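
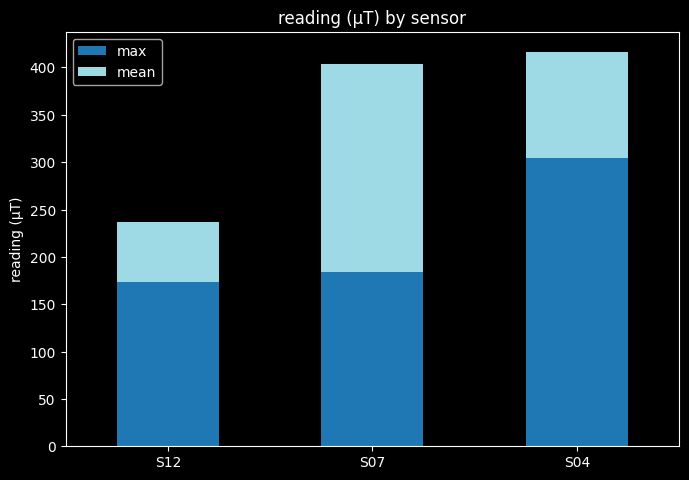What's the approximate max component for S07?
max top ≈ 200, bottom ≈ 0; segment ≈ 200.

≈ 200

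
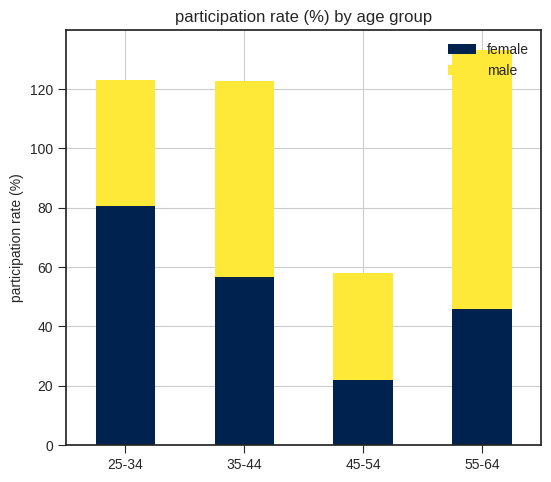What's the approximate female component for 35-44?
female top ≈ 60, bottom ≈ 0; segment ≈ 60.

≈ 60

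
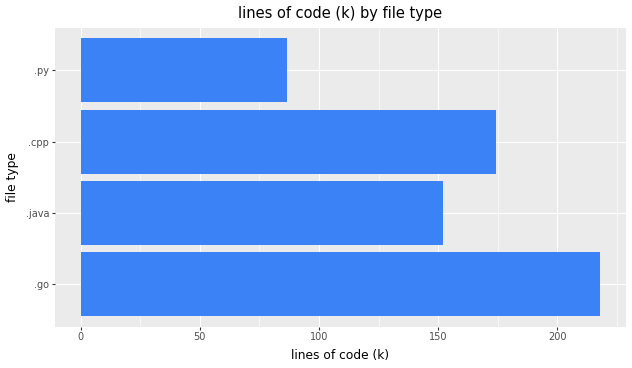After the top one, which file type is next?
.cpp

Top 3: .go ≈ 220, .cpp ≈ 180, .java ≈ 160.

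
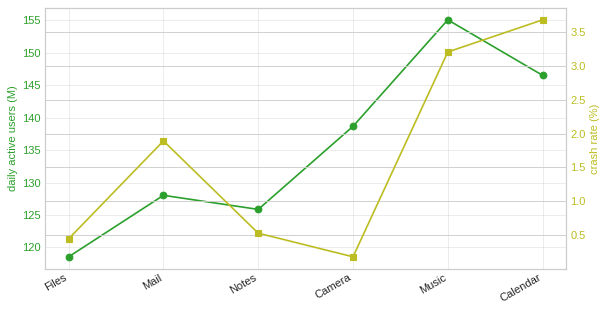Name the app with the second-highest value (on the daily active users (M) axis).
Top 3 (on the daily active users (M) axis): Music ≈ 155, Calendar ≈ 145, Camera ≈ 140.

Calendar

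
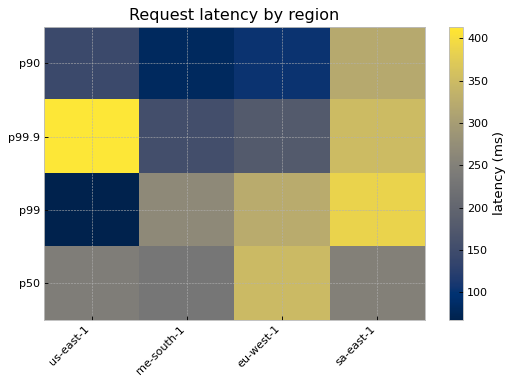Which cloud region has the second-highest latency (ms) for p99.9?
Top 3 for p99.9: us-east-1 ≈ 400, sa-east-1 ≈ 350, eu-west-1 ≈ 200.

sa-east-1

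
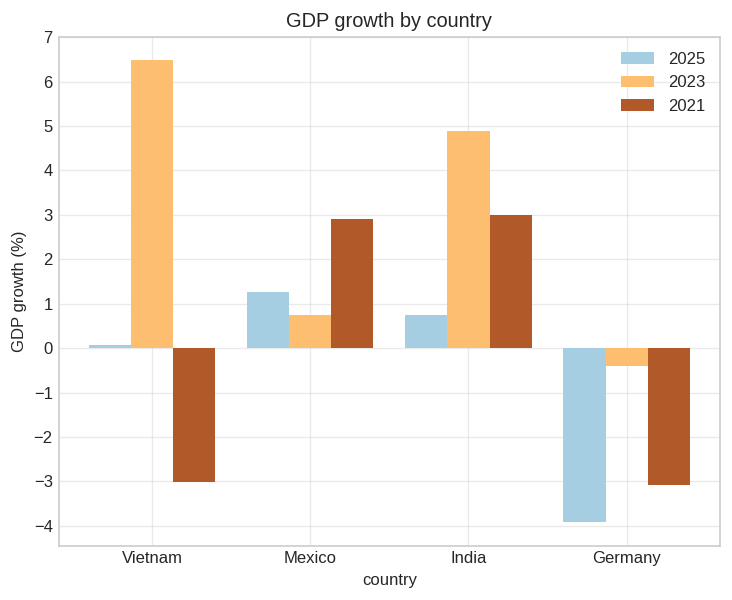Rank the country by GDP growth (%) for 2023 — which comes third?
Top 4 for 2023: Vietnam ≈ 6, India ≈ 5, Mexico ≈ 1, Germany ≈ 0.

Mexico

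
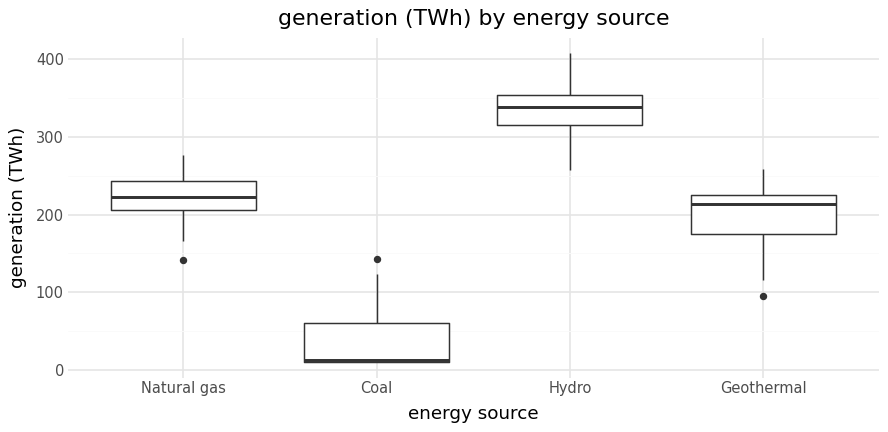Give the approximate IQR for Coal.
Q3 ≈ 50, Q1 ≈ 0; IQR ≈ 50.

≈ 50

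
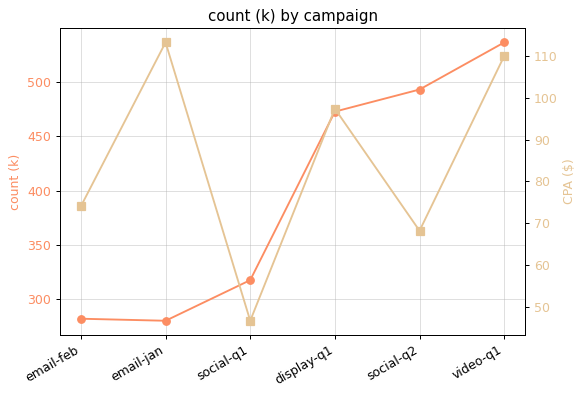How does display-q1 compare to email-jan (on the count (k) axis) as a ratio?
≈ 1.73×

display-q1 ≈ 475, email-jan ≈ 275; 475/275 ≈ 1.73.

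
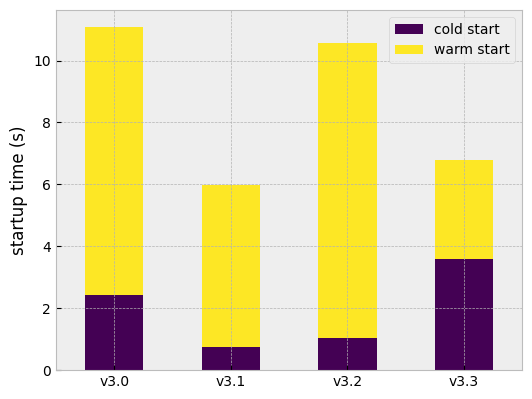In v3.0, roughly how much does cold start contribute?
cold start top ≈ 2, bottom ≈ 0; segment ≈ 2.

≈ 2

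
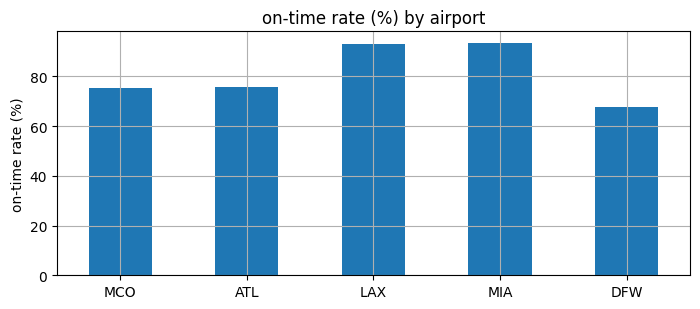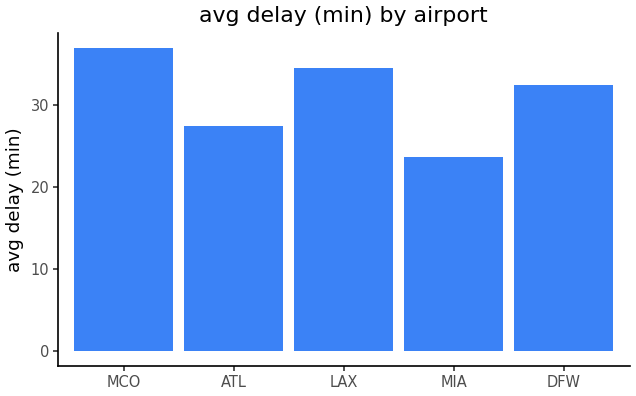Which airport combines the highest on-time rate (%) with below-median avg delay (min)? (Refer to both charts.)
Chart 2 median avg delay (min) ≈ 30; below-median airports: ATL, MIA. Among those, MIA has the highest on-time rate (%) (≈ 90).

MIA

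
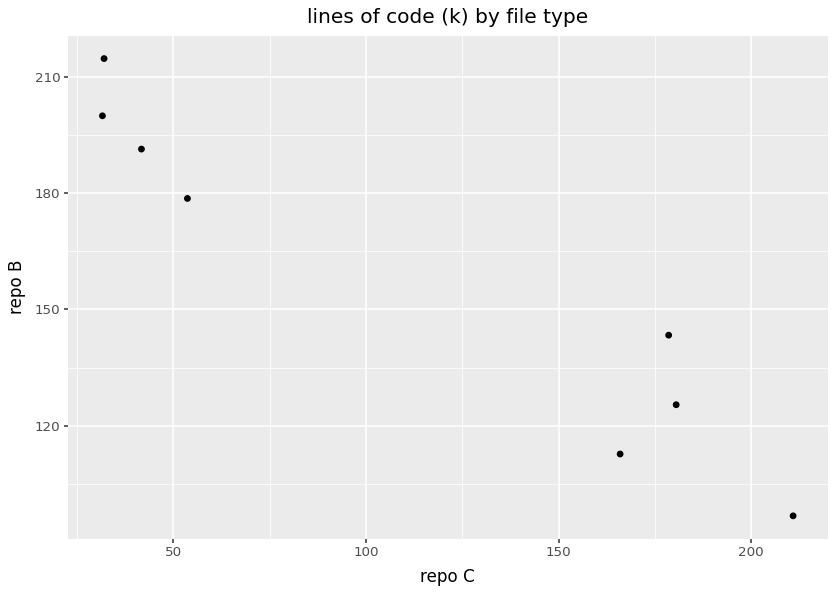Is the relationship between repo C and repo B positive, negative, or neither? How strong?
negative, strong

Points are negatively correlated; strong (|r| ≈ 1.0).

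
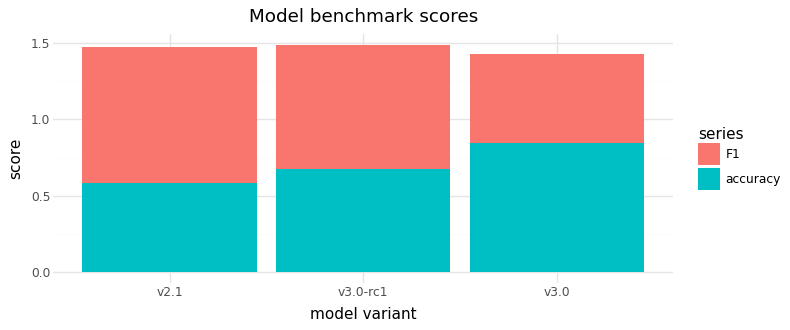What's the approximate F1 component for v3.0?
F1 top ≈ 1.4, bottom ≈ 0.8; segment ≈ 0.6.

≈ 0.6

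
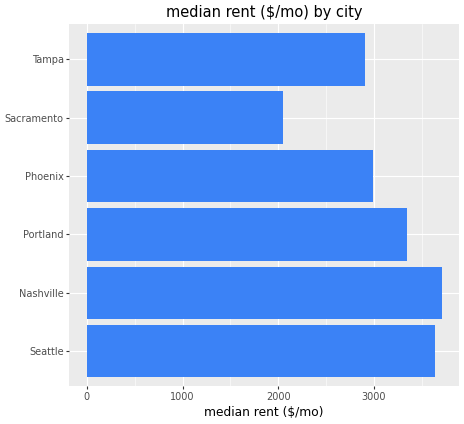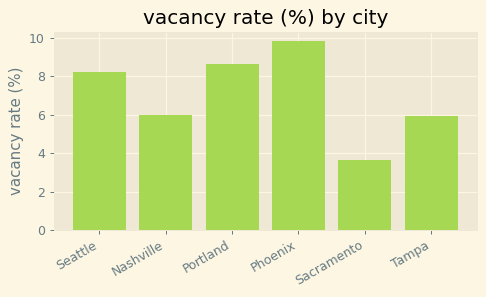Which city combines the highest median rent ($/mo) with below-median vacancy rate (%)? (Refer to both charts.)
Chart 2 median vacancy rate (%) ≈ 7; below-median cities: Nashville, Sacramento, Tampa. Among those, Nashville has the highest median rent ($/mo) (≈ 3500).

Nashville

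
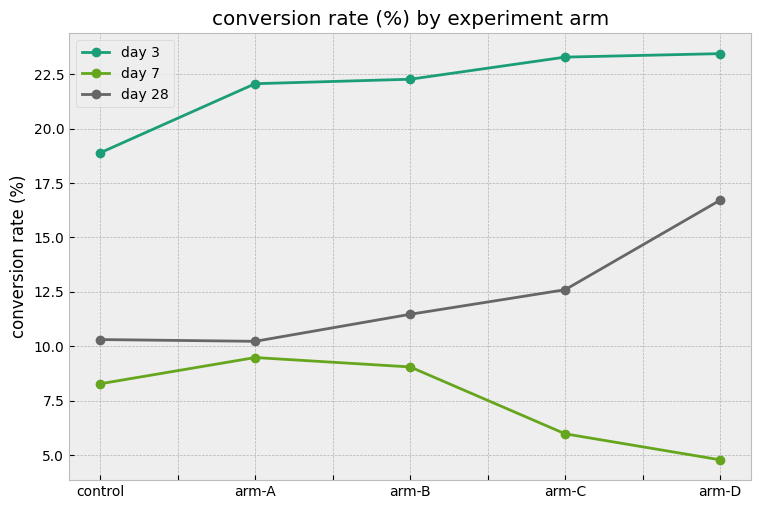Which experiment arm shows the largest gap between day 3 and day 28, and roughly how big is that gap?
arm-A, ≈ 12 %

arm-A: day 3 ≈ 22, day 28 ≈ 10 → gap ≈ 12. Next-largest (arm-B) is only ≈ 10.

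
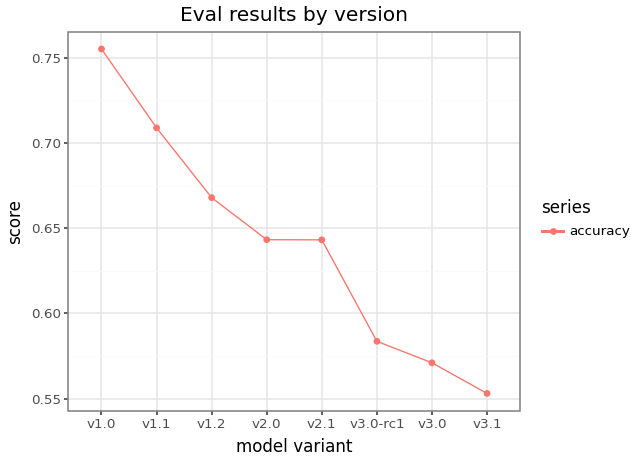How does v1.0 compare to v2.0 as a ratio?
≈ 1.19×

v1.0 ≈ 0.76, v2.0 ≈ 0.64; 0.76/0.64 ≈ 1.19.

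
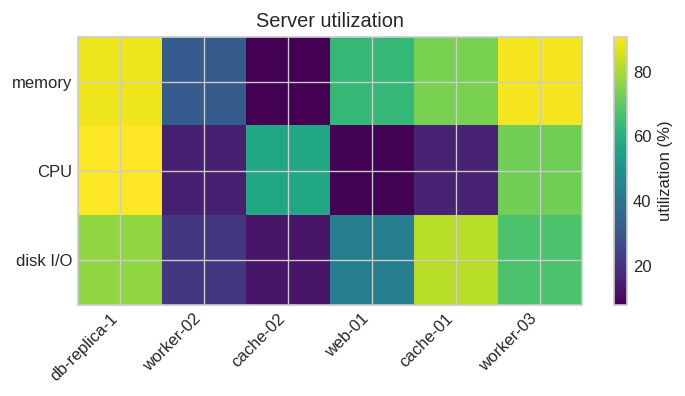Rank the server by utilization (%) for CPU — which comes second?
Top 3 for CPU: db-replica-1 ≈ 90, worker-03 ≈ 70, cache-02 ≈ 60.

worker-03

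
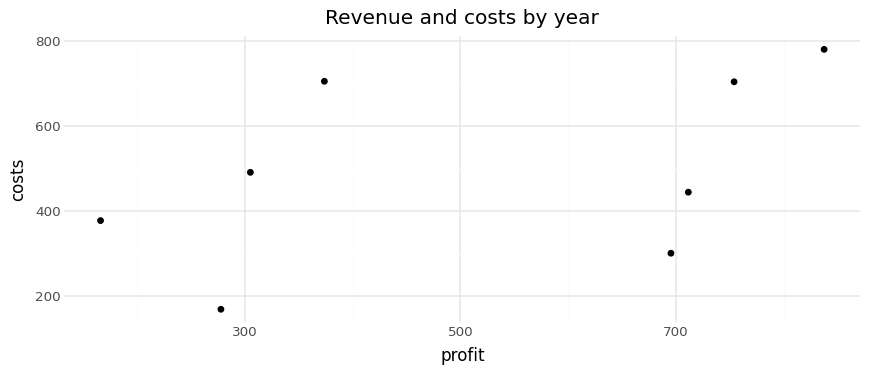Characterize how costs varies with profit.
positive, moderate

Points are positively correlated; moderate (|r| ≈ 0.5).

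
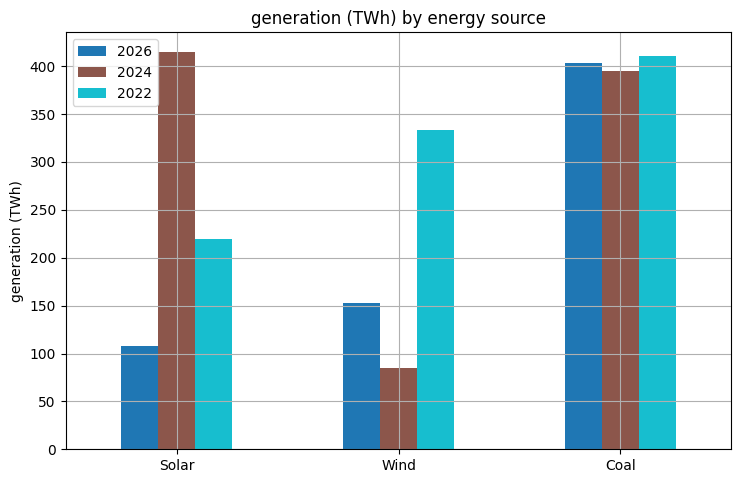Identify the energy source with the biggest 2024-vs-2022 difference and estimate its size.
Wind, ≈ 250 TWh

Wind: 2024 ≈ 100, 2022 ≈ 350 → gap ≈ 250. Next-largest (Solar) is only ≈ 200.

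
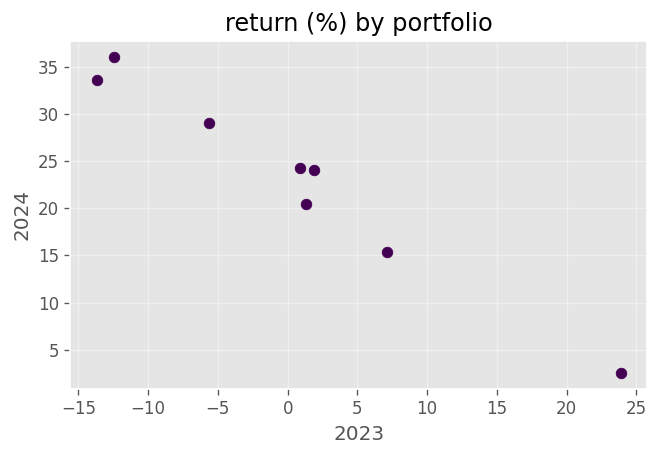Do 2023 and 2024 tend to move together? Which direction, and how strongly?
Points are negatively correlated; strong (|r| ≈ 1.0).

negative, strong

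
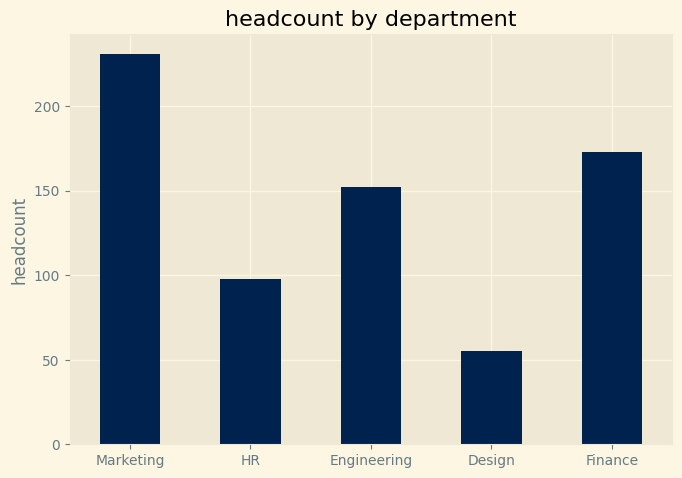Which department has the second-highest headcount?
Finance

Top 3: Marketing ≈ 240, Finance ≈ 180, Engineering ≈ 160.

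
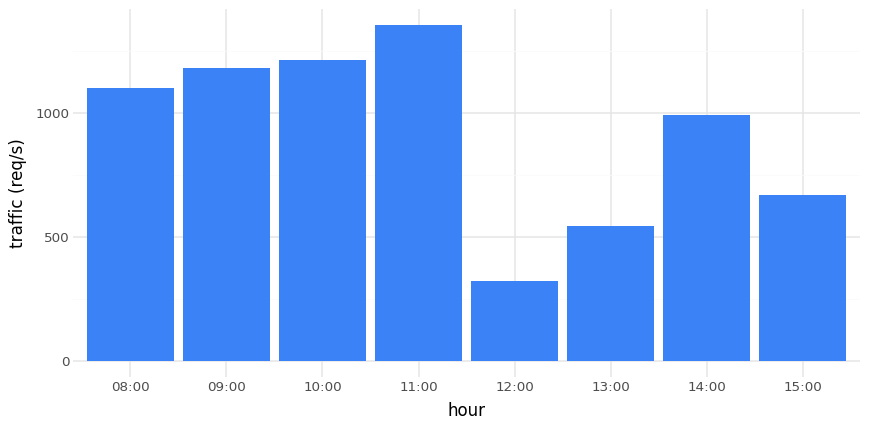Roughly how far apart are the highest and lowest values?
≈ 1000

Max 11:00 ≈ 1400, min 12:00 ≈ 400; range ≈ 1000.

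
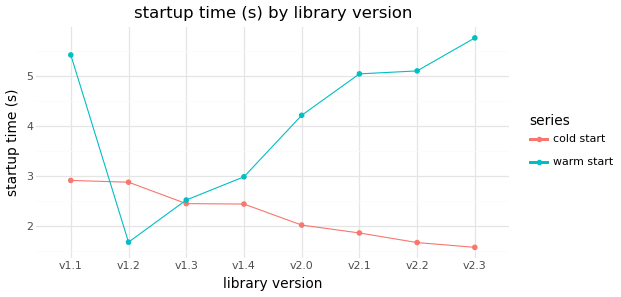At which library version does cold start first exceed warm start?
v1.1: cold start ≈ 3.0 vs warm start ≈ 5.5 (not yet); v1.2: cold start ≈ 3.0 vs warm start ≈ 1.5 (first crossover).

v1.2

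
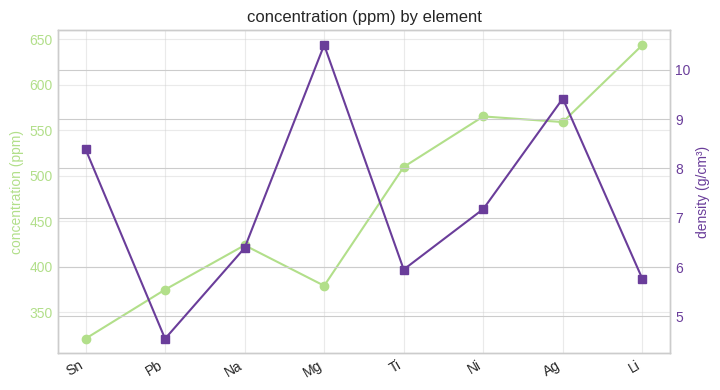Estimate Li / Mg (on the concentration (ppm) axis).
Li ≈ 650, Mg ≈ 400; 650/400 ≈ 1.62.

≈ 1.62×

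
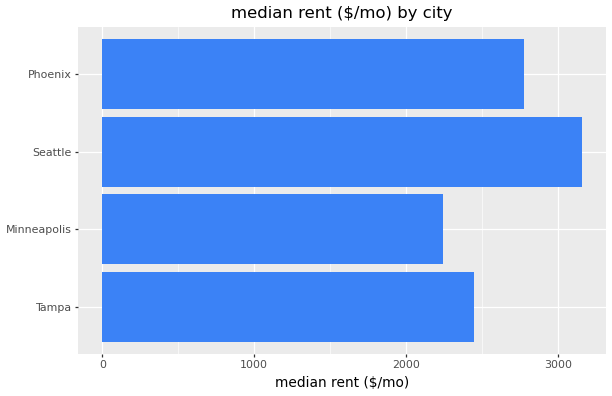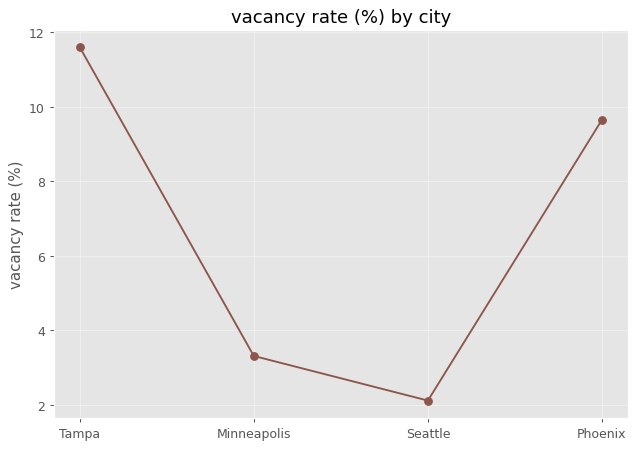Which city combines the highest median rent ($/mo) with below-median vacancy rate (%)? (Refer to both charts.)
Seattle

Chart 2 median vacancy rate (%) ≈ 6; below-median cities: Minneapolis, Seattle. Among those, Seattle has the highest median rent ($/mo) (≈ 3000).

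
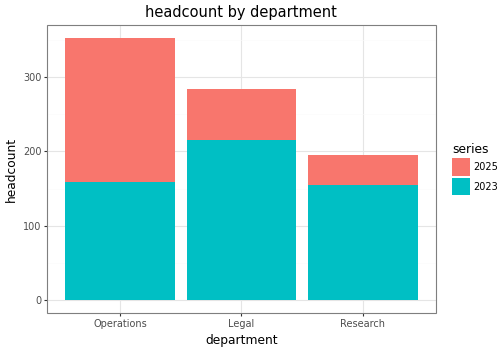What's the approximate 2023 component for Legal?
≈ 200

2023 top ≈ 200, bottom ≈ 0; segment ≈ 200.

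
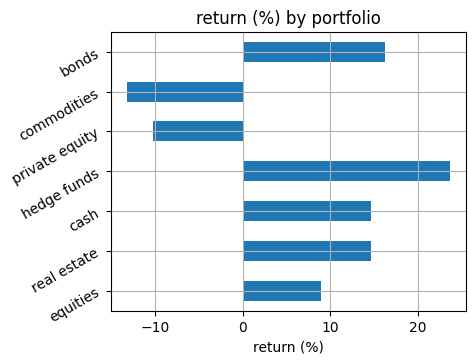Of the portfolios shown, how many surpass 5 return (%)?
5

Above 5: equities, real estate, cash, hedge funds, bonds.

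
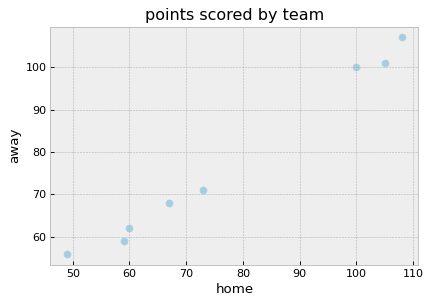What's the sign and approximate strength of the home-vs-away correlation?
positive, strong

Points are positively correlated; strong (|r| ≈ 1.0).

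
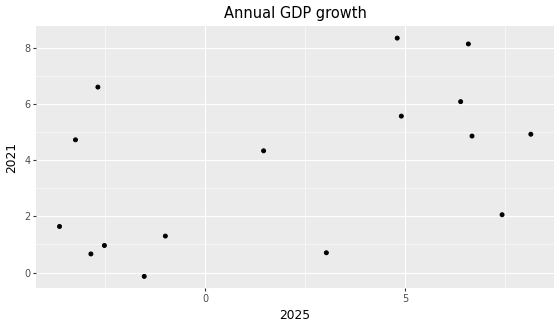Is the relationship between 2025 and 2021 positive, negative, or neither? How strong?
positive, moderate

Points are positively correlated; moderate (|r| ≈ 0.5).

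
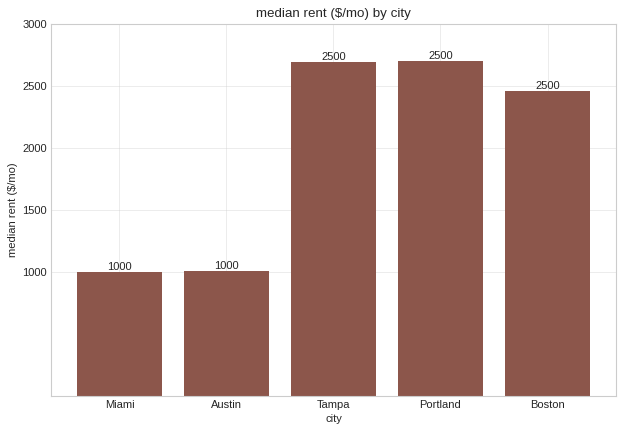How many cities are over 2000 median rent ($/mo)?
Above 2000: Tampa, Portland, Boston.

3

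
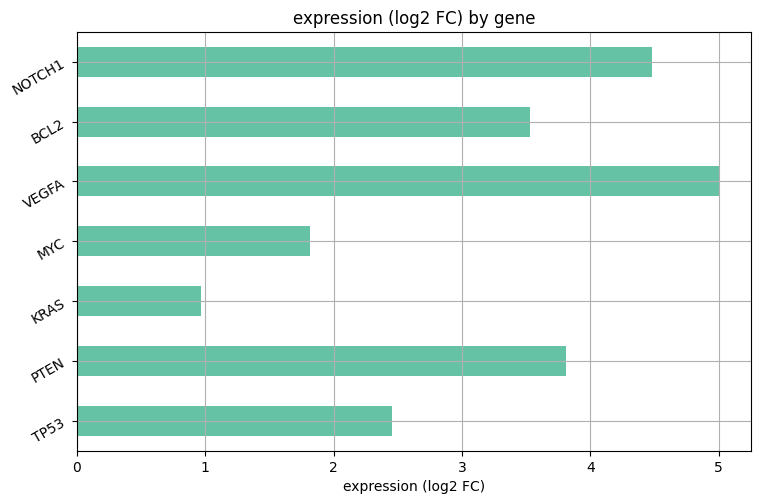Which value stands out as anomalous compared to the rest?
KRAS

KRAS ≈ 1.0; the rest sit between ≈ 2.0 and ≈ 5.0.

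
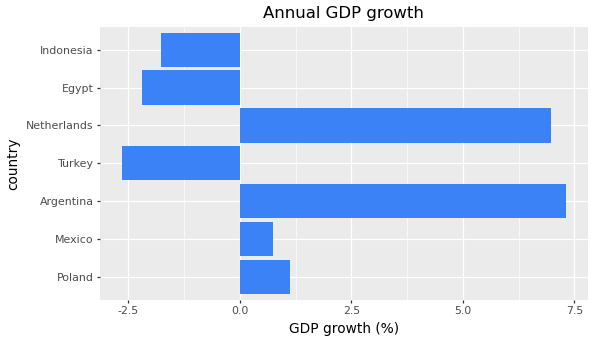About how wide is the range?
≈ 10

Max Argentina ≈ 7, min Turkey ≈ -3; range ≈ 10.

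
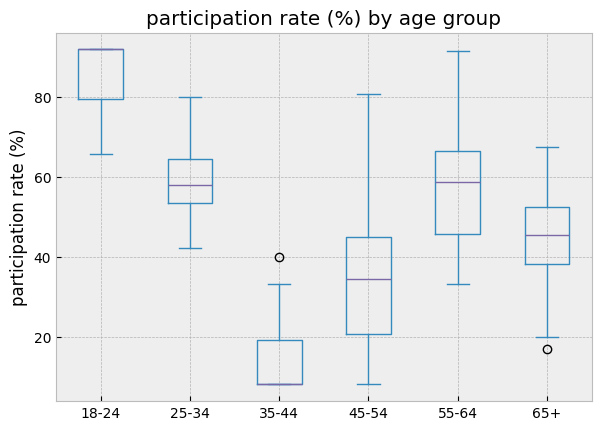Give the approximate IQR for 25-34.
≈ 10

Q3 ≈ 60, Q1 ≈ 50; IQR ≈ 10.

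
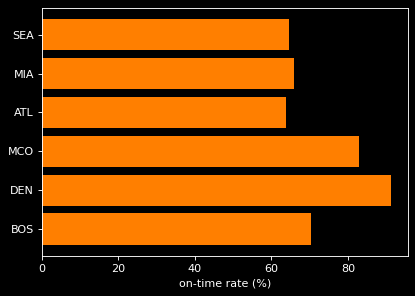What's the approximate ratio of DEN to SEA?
DEN ≈ 90, SEA ≈ 60; 90/60 ≈ 1.5.

≈ 1.5×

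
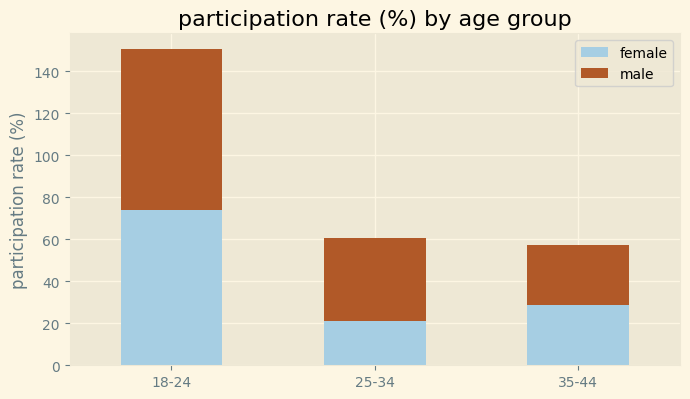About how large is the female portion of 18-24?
≈ 80

female top ≈ 80, bottom ≈ 0; segment ≈ 80.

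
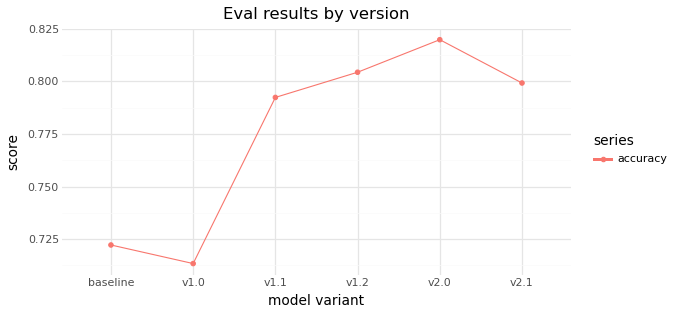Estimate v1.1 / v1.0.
v1.1 ≈ 0.79, v1.0 ≈ 0.71; 0.79/0.71 ≈ 1.11.

≈ 1.11×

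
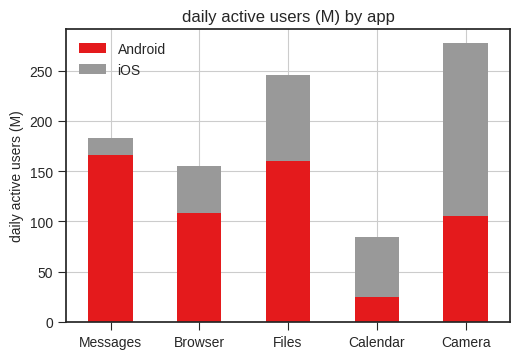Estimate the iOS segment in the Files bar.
≈ 100

iOS top ≈ 250, bottom ≈ 150; segment ≈ 100.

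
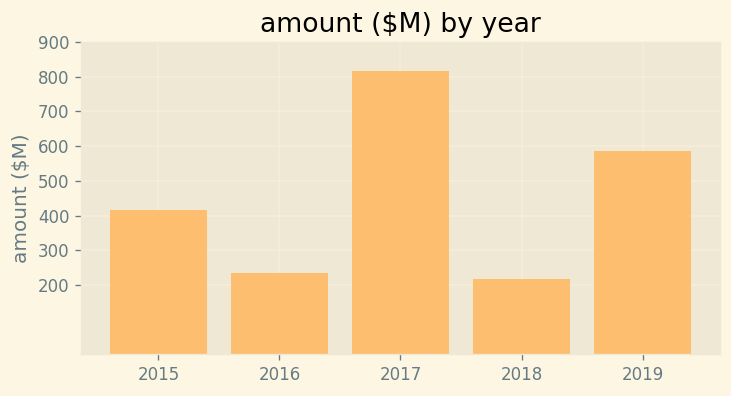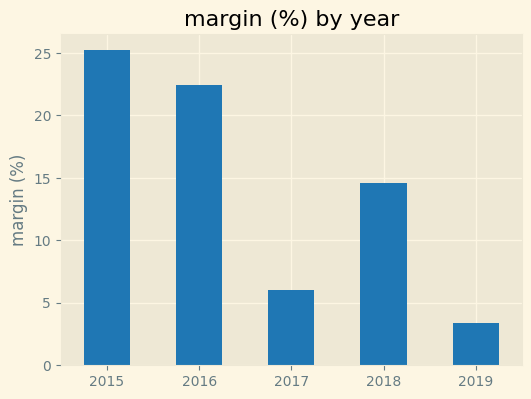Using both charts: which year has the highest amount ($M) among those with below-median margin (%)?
Chart 2 median margin (%) ≈ 15; below-median years: 2017, 2019. Among those, 2017 has the highest amount ($M) (≈ 800).

2017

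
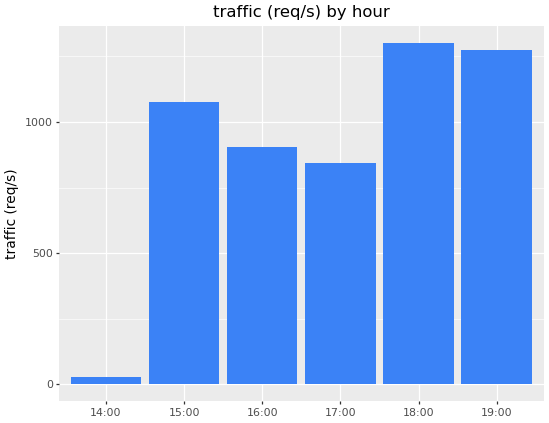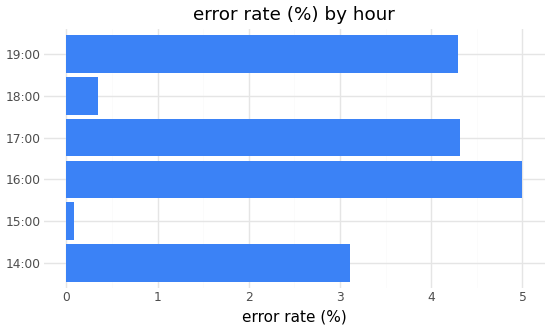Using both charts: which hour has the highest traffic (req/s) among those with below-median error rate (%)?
Chart 2 median error rate (%) ≈ 3.5; below-median hours: 14:00, 15:00, 18:00. Among those, 18:00 has the highest traffic (req/s) (≈ 1400).

18:00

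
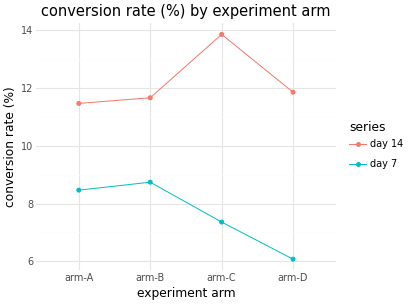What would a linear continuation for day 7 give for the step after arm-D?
≈ 4.5

Last three: 9, 7, 6 → slope ≈ -1.5/step → next ≈ 4.5.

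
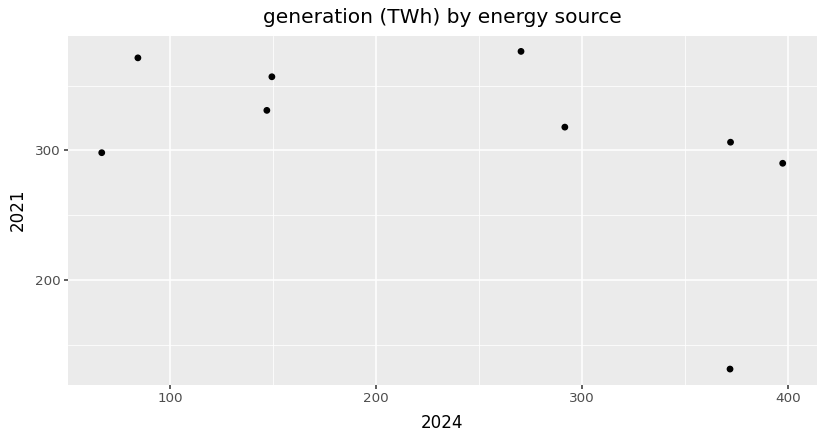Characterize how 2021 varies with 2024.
Points are negatively correlated; moderate (|r| ≈ 0.5).

negative, moderate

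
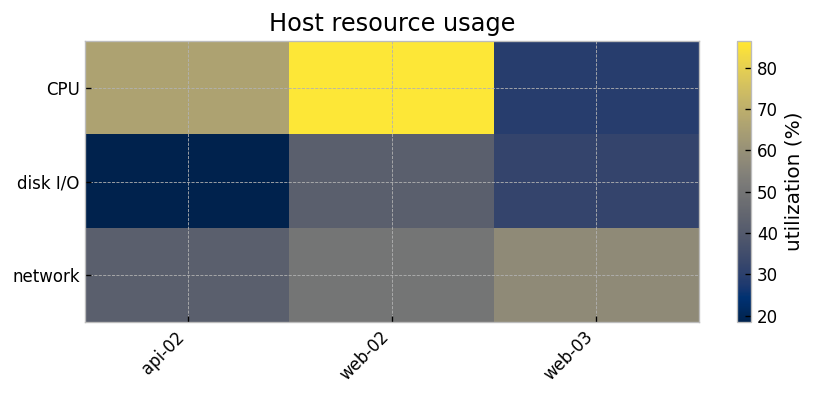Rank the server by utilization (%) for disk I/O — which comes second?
web-03

Top 3 for disk I/O: web-02 ≈ 40, web-03 ≈ 30, api-02 ≈ 20.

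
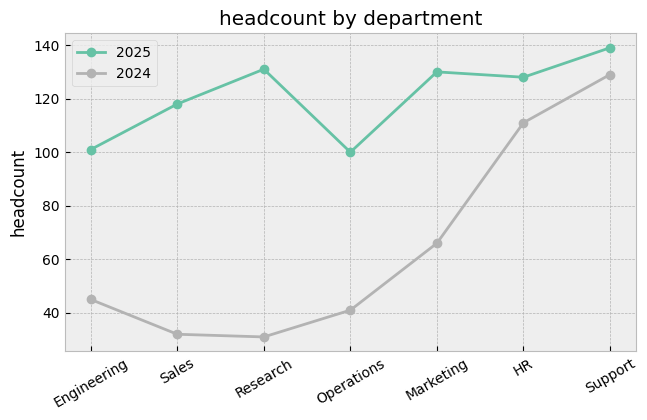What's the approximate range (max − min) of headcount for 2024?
Max Support ≈ 130, min Research ≈ 30; range ≈ 100.

≈ 100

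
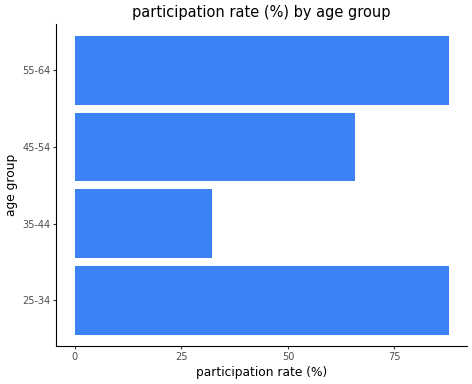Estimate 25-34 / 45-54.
25-34 ≈ 90, 45-54 ≈ 70; 90/70 ≈ 1.29.

≈ 1.29×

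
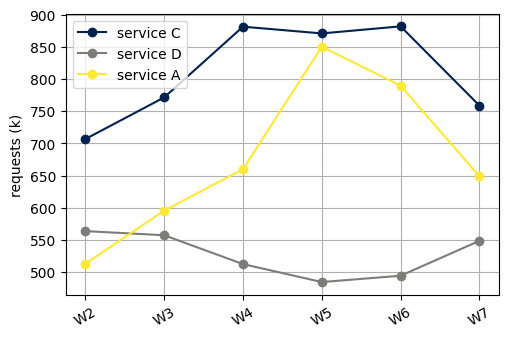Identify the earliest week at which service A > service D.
W3

W2: service A ≈ 500 vs service D ≈ 550 (not yet); W3: service A ≈ 600 vs service D ≈ 550 (first crossover).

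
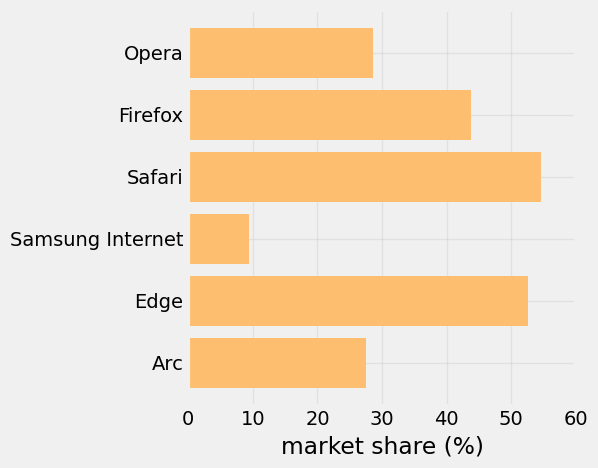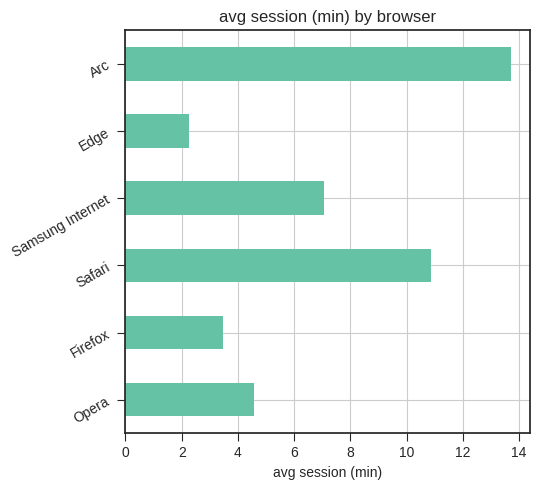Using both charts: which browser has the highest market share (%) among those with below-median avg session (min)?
Edge

Chart 2 median avg session (min) ≈ 6; below-median browsers: Opera, Firefox, Edge. Among those, Edge has the highest market share (%) (≈ 50).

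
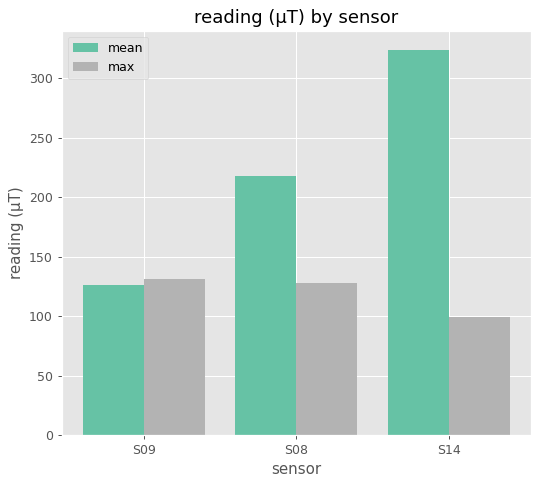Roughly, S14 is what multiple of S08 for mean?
≈ 1.5×

S14 ≈ 300, S08 ≈ 200; 300/200 ≈ 1.5.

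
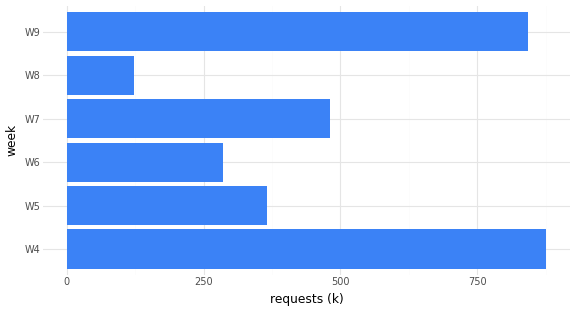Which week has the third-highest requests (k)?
Top 4: W4 ≈ 900, W9 ≈ 800, W7 ≈ 500, W5 ≈ 400.

W7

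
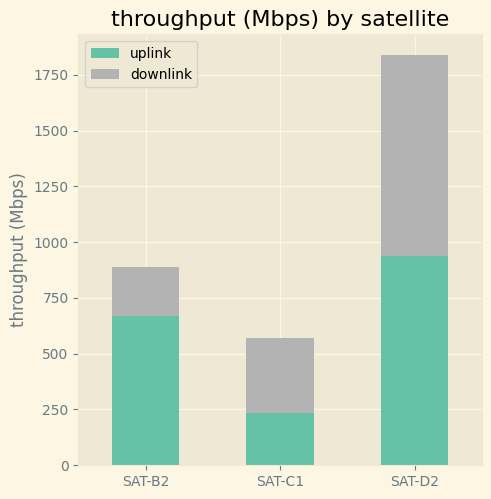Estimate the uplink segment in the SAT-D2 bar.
≈ 1000

uplink top ≈ 1000, bottom ≈ 0; segment ≈ 1000.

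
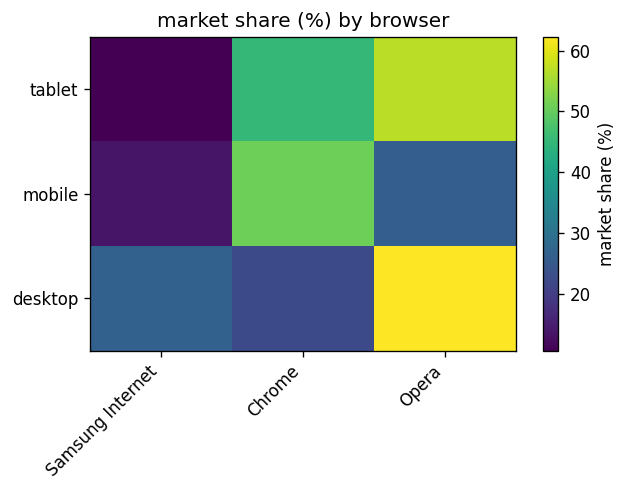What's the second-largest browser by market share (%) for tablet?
Chrome

Top 3 for tablet: Opera ≈ 55, Chrome ≈ 45, Samsung Internet ≈ 10.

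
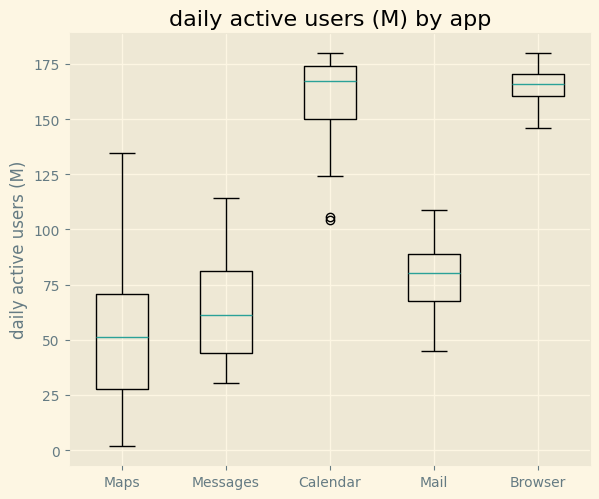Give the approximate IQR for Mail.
Q3 ≈ 90, Q1 ≈ 70; IQR ≈ 20.

≈ 20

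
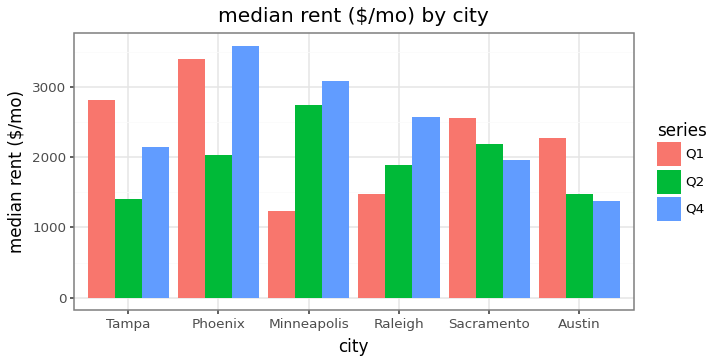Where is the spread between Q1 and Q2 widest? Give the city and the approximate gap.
Minneapolis, ≈ 2000 $/mo

Minneapolis: Q1 ≈ 1000, Q2 ≈ 3000 → gap ≈ 2000. Next-largest (Tampa) is only ≈ 1500.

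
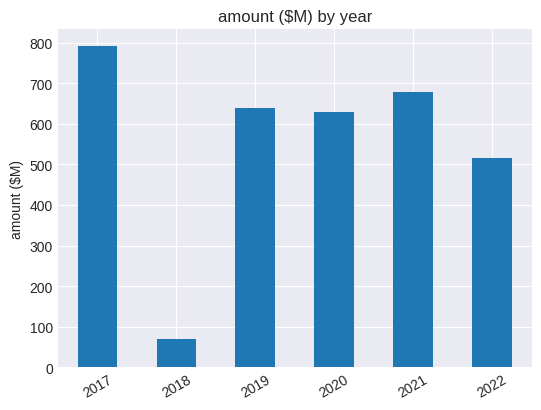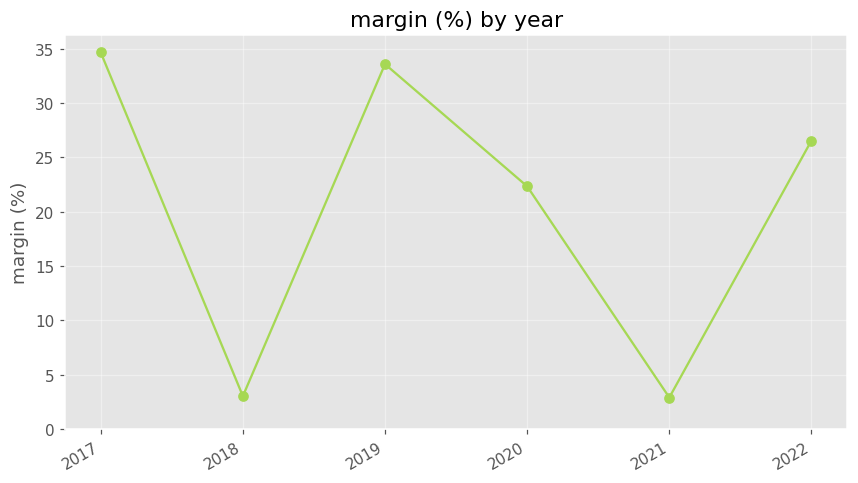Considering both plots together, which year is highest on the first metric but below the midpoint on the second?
Chart 2 median margin (%) ≈ 25; below-median years: 2018, 2020, 2021. Among those, 2021 has the highest amount ($M) (≈ 700).

2021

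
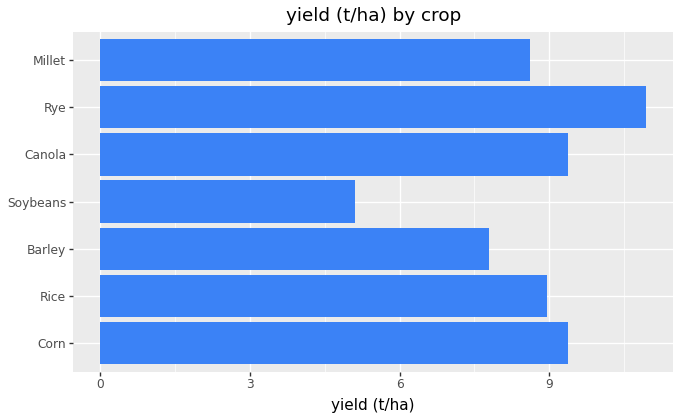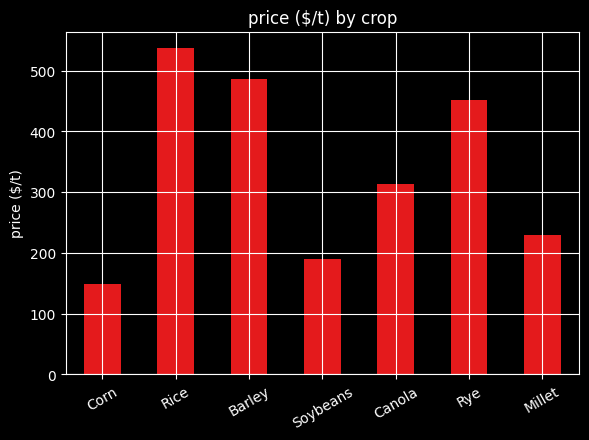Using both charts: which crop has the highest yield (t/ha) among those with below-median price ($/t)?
Corn

Chart 2 median price ($/t) ≈ 300; below-median crops: Corn, Soybeans, Millet. Among those, Corn has the highest yield (t/ha) (≈ 10).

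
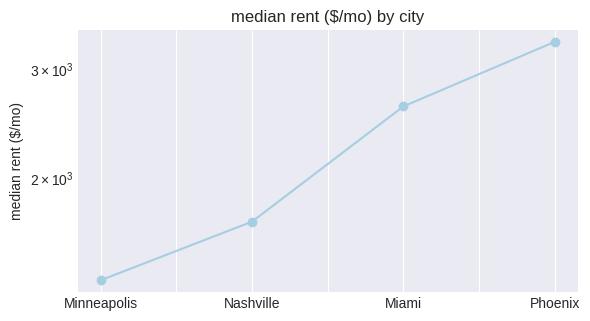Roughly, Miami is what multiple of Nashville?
Miami ≈ 2600, Nashville ≈ 1600; 2600/1600 ≈ 1.62.

≈ 1.62×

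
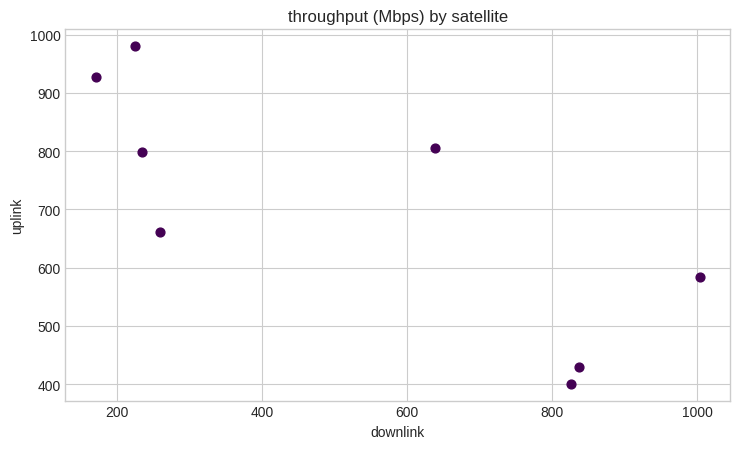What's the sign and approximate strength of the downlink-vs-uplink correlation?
Points are negatively correlated; strong (|r| ≈ 0.8).

negative, strong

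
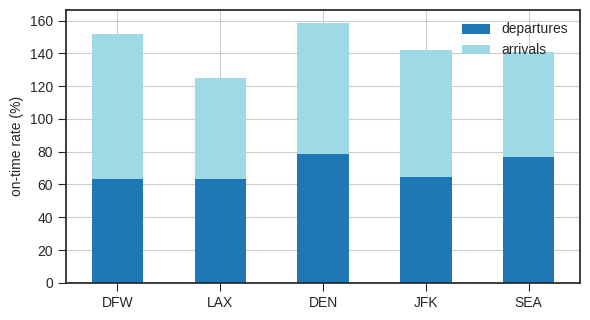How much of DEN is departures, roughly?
departures top ≈ 80, bottom ≈ 0; segment ≈ 80.

≈ 80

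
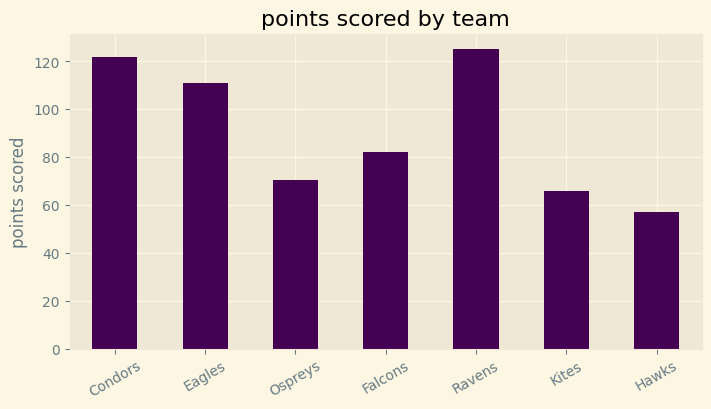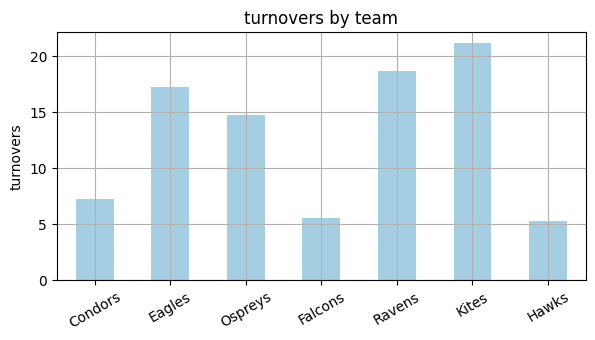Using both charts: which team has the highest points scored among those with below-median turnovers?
Condors

Chart 2 median turnovers ≈ 14; below-median teams: Condors, Falcons, Hawks. Among those, Condors has the highest points scored (≈ 120).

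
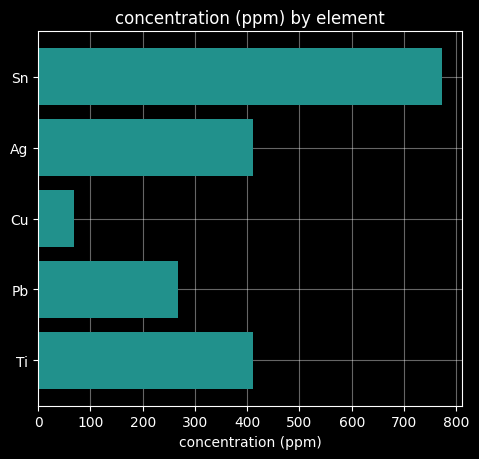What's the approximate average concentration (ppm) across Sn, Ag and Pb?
≈ 500

(800 + 400 + 300) / 3 ≈ 500.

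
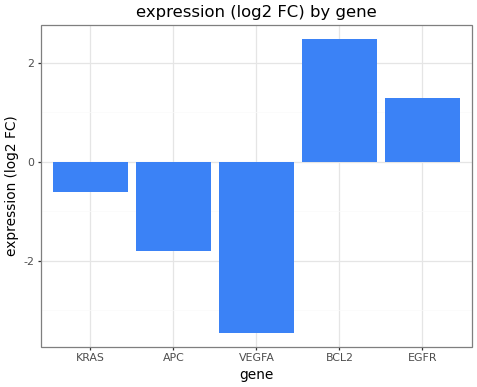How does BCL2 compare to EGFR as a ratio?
≈ 1.67×

BCL2 ≈ 2.5, EGFR ≈ 1.5; 2.5/1.5 ≈ 1.67.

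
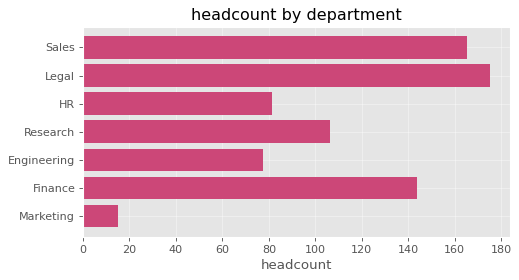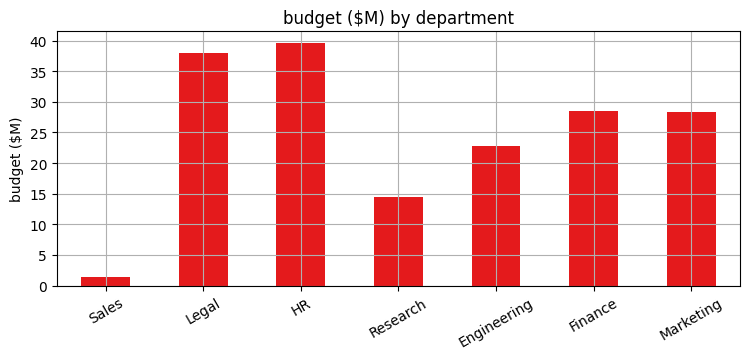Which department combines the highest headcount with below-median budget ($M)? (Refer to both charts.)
Chart 2 median budget ($M) ≈ 30; below-median departments: Sales, Research, Engineering. Among those, Sales has the highest headcount (≈ 160).

Sales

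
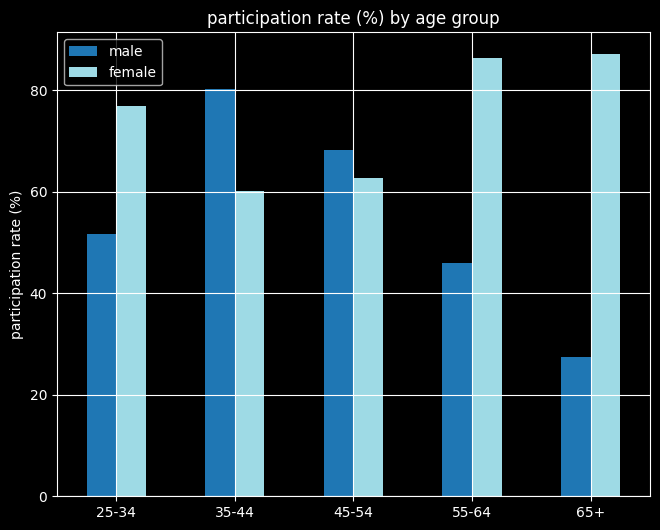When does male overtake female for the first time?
35-44

25-34: male ≈ 50 vs female ≈ 80 (not yet); 35-44: male ≈ 80 vs female ≈ 60 (first crossover).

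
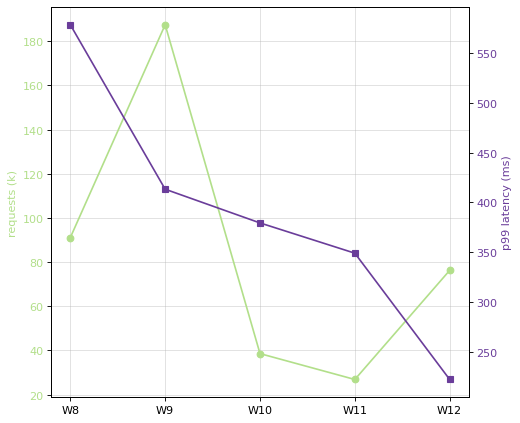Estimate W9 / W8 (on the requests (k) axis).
W9 ≈ 180, W8 ≈ 100; 180/100 ≈ 1.8.

≈ 1.8×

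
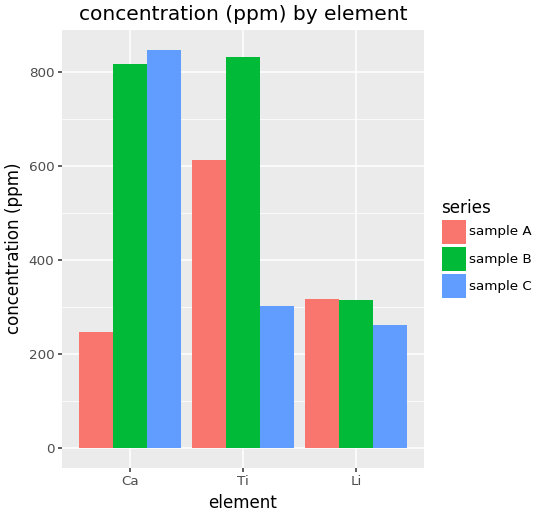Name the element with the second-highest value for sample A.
Top 3 for sample A: Ti ≈ 600, Li ≈ 300, Ca ≈ 200.

Li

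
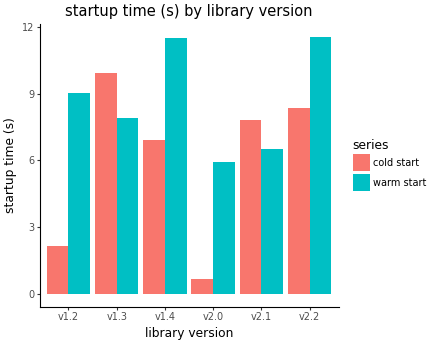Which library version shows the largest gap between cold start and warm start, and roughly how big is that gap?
v1.2: cold start ≈ 2, warm start ≈ 9 → gap ≈ 7. Next-largest (v2.0) is only ≈ 5.

v1.2, ≈ 7 s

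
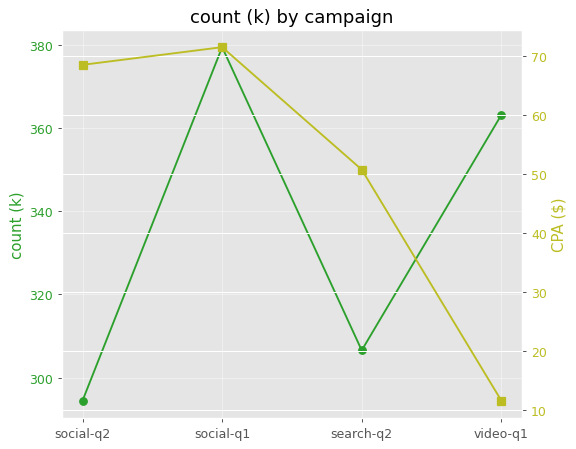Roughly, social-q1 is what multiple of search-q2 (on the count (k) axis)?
≈ 1.23×

social-q1 ≈ 380, search-q2 ≈ 310; 380/310 ≈ 1.23.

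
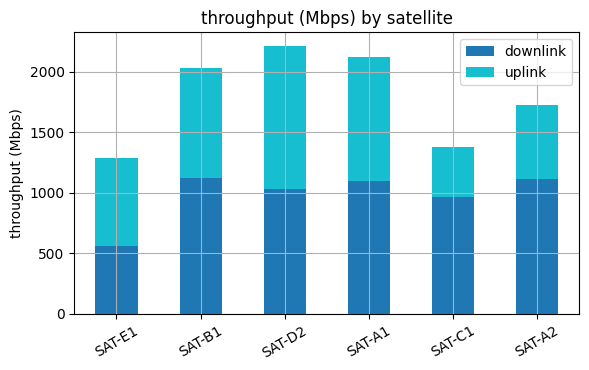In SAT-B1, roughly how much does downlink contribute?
≈ 1200

downlink top ≈ 1200, bottom ≈ 0; segment ≈ 1200.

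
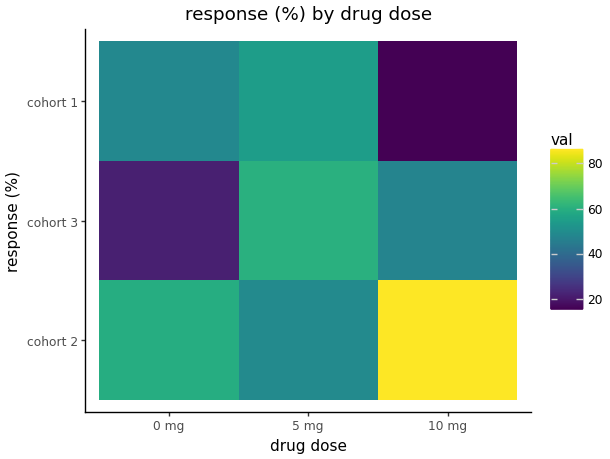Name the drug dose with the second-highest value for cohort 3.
10 mg

Top 3 for cohort 3: 5 mg ≈ 60, 10 mg ≈ 50, 0 mg ≈ 20.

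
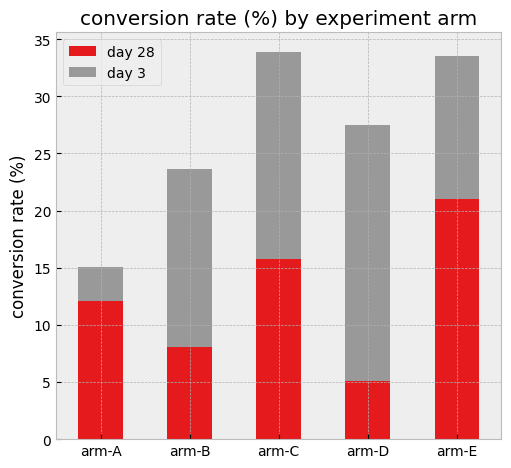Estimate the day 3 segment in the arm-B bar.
≈ 15

day 3 top ≈ 25, bottom ≈ 10; segment ≈ 15.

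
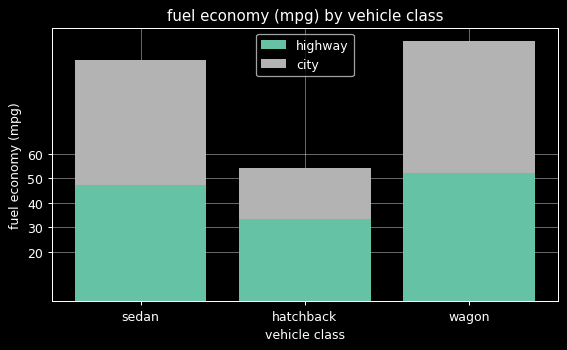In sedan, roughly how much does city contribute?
city top ≈ 100, bottom ≈ 50; segment ≈ 50.

≈ 50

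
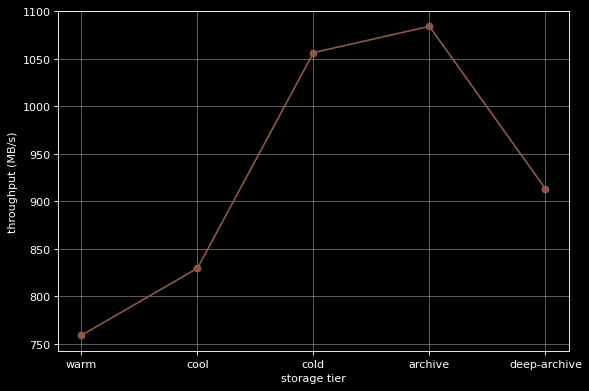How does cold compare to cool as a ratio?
cold ≈ 1050, cool ≈ 850; 1050/850 ≈ 1.24.

≈ 1.24×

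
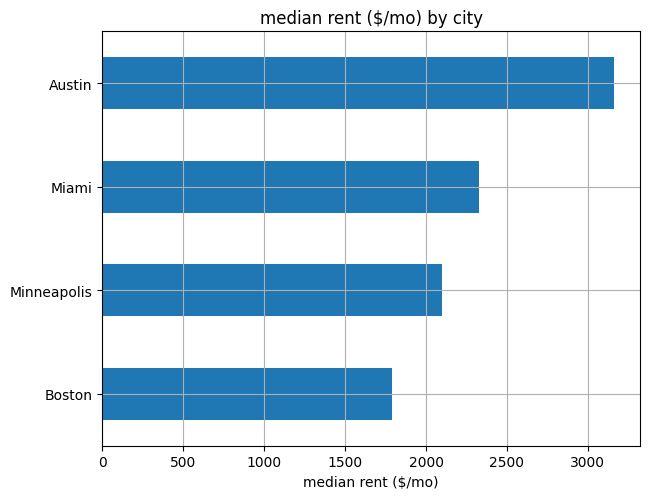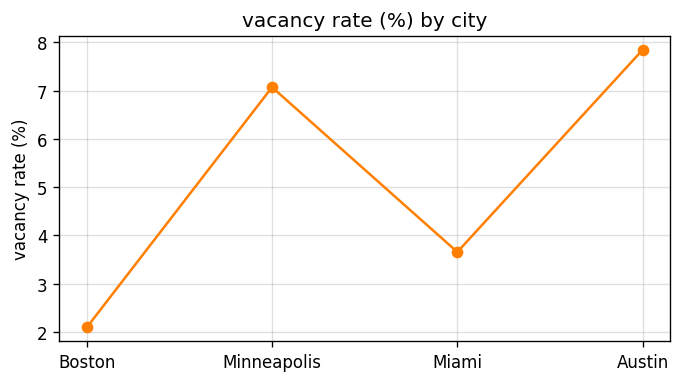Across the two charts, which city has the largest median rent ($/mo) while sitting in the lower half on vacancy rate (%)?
Chart 2 median vacancy rate (%) ≈ 5; below-median cities: Boston, Miami. Among those, Miami has the highest median rent ($/mo) (≈ 2500).

Miami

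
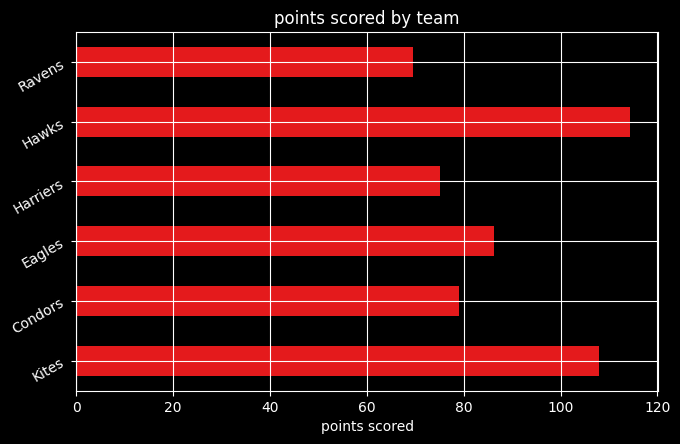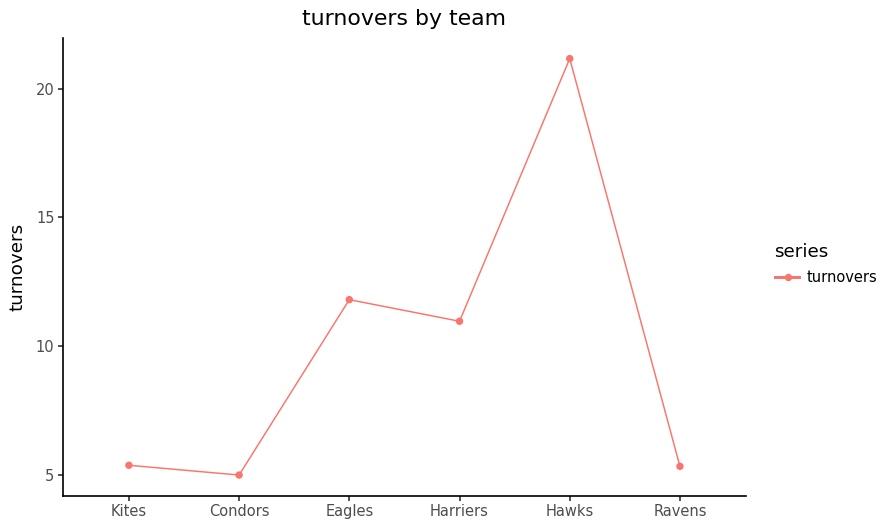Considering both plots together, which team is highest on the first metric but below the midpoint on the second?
Kites

Chart 2 median turnovers ≈ 8; below-median teams: Kites, Condors, Ravens. Among those, Kites has the highest points scored (≈ 100).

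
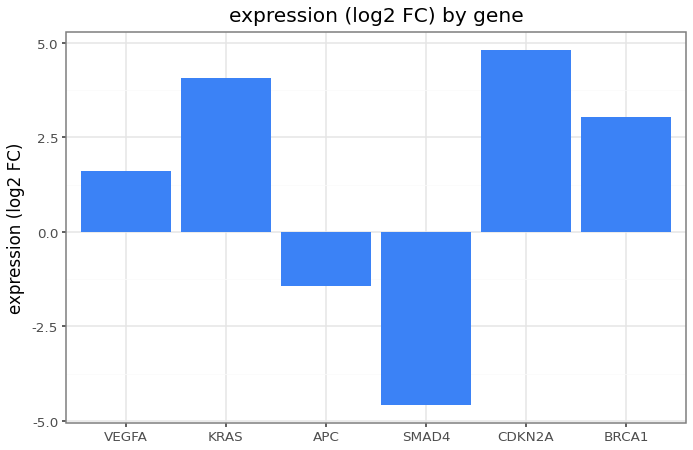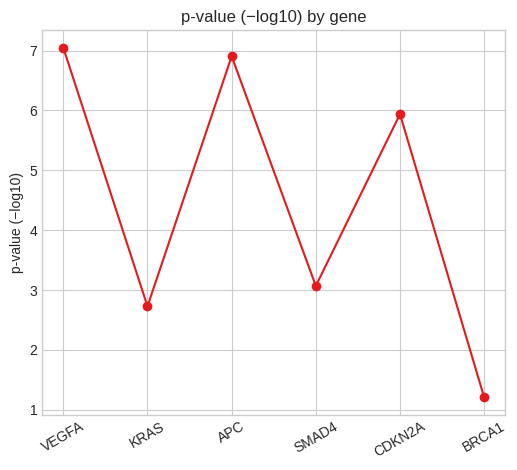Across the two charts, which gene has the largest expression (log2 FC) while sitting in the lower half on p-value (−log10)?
Chart 2 median p-value (−log10) ≈ 5; below-median genes: KRAS, SMAD4, BRCA1. Among those, KRAS has the highest expression (log2 FC) (≈ 4).

KRAS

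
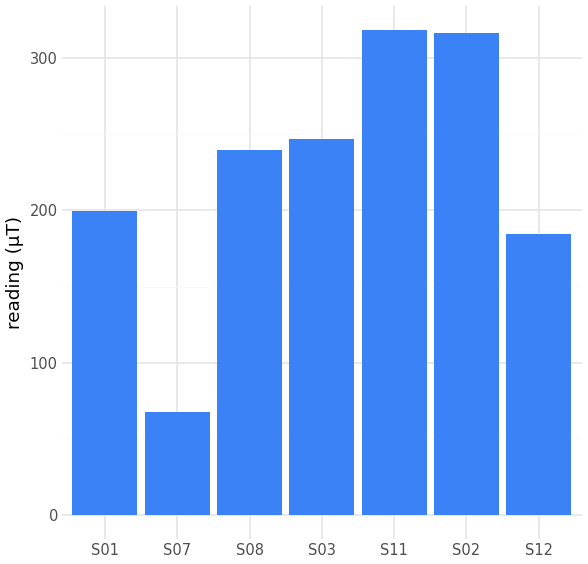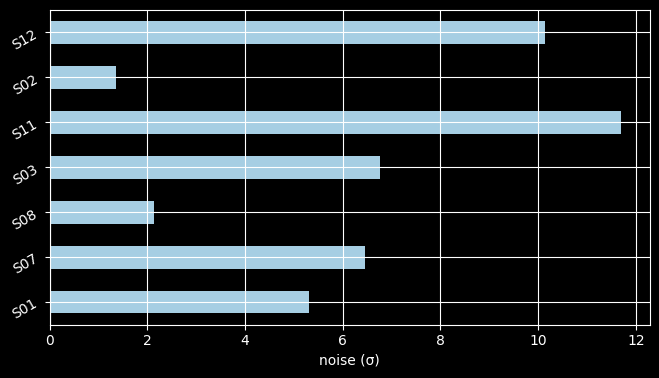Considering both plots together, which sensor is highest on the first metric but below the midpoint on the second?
Chart 2 median noise (σ) ≈ 6; below-median sensors: S01, S08, S02. Among those, S02 has the highest reading (µT) (≈ 300).

S02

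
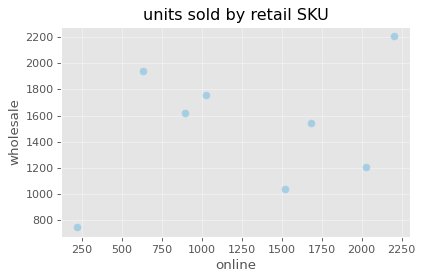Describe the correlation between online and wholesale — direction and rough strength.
positive, weak

Points are positively correlated; weak (|r| ≈ 0.3).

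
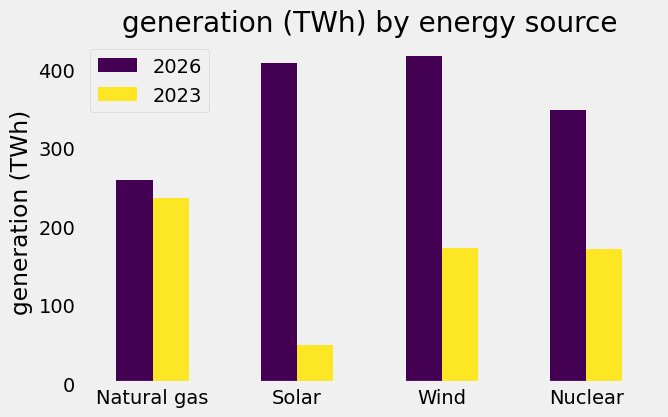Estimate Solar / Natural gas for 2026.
≈ 1.6×

Solar ≈ 400, Natural gas ≈ 250; 400/250 ≈ 1.6.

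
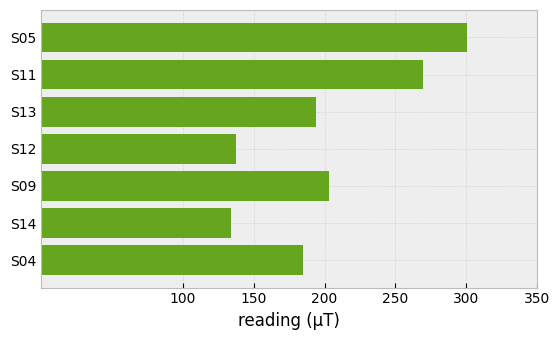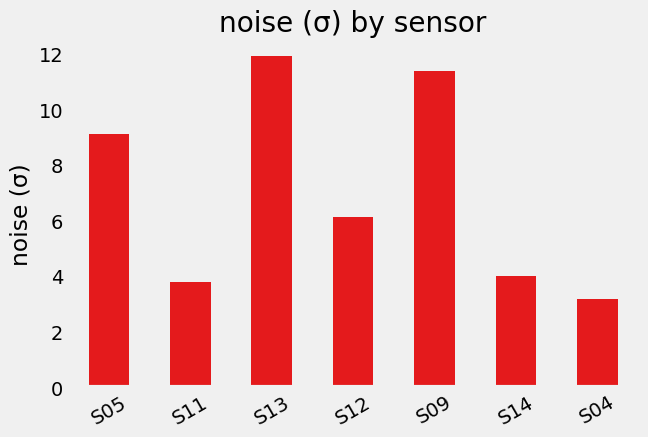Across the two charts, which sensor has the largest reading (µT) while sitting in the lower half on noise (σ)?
S11

Chart 2 median noise (σ) ≈ 6; below-median sensors: S11, S14, S04. Among those, S11 has the highest reading (µT) (≈ 250).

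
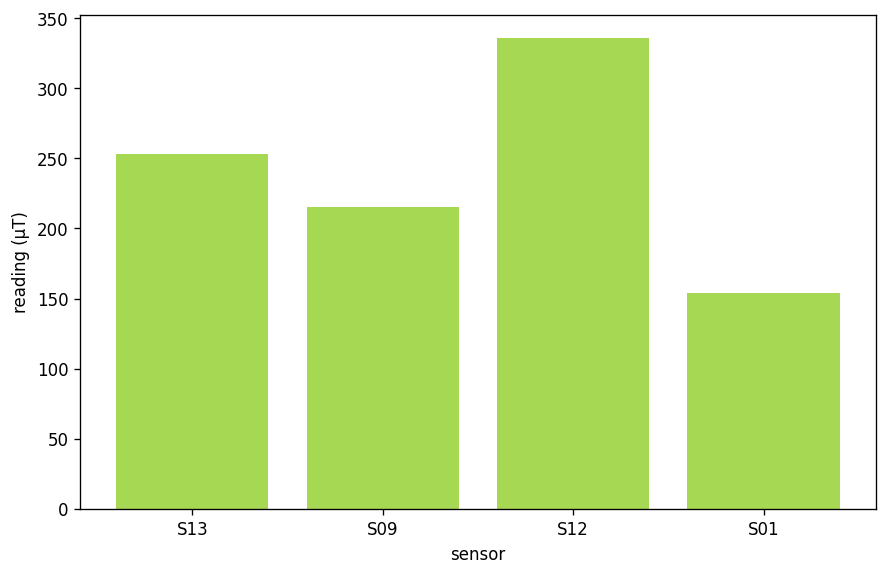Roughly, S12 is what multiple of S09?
≈ 1.75×

S12 ≈ 350, S09 ≈ 200; 350/200 ≈ 1.75.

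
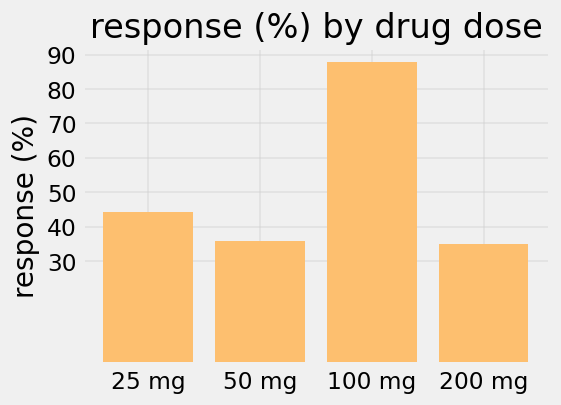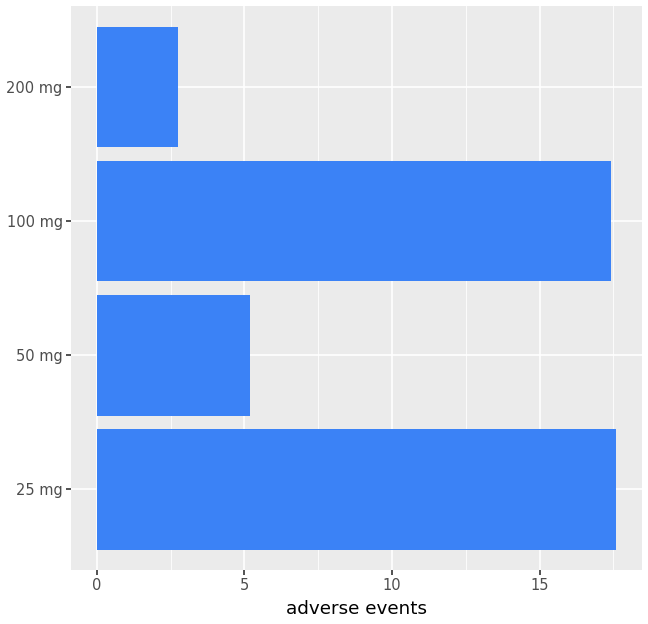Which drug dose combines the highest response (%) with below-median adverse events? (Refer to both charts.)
Chart 2 median adverse events ≈ 12; below-median drug doses: 50 mg, 200 mg. Among those, 50 mg has the highest response (%) (≈ 40).

50 mg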